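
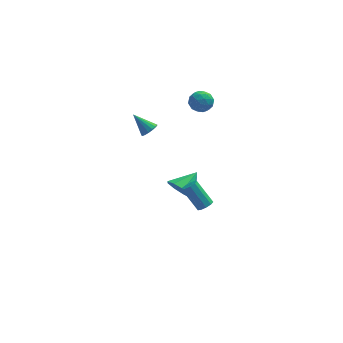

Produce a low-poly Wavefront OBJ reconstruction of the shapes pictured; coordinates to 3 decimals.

v 2.773 1.401 3.466
v 3.421 1.688 3.2
v 3.359 0.372 3.78
v 4.007 0.659 3.514
v 3.692 0.949 4.139
v 3.33 1.586 3.944
v 3.45 0.474 3.036
v 3.088 1.111 2.841
v 3.839 1.115 2.934
v 3.989 1.409 3.616
v 2.791 0.651 3.364
v 2.941 0.945 4.046
v 3.046 1.635 3.305
v 3.734 0.425 3.675
v 3.549 0.596 4.042
v 3.93 0.765 3.886
v 2.993 1.575 3.743
v 3.373 1.743 3.586
v 3.532 1.309 4.138
v 3.407 0.317 3.394
v 3.787 0.485 3.237
v 2.85 1.295 3.094
v 3.231 1.464 2.938
v 3.248 0.751 2.842
v 3.673 1.467 2.993
v 4.017 0.862 3.178
v 3.689 0.754 2.896
v 3.477 1.128 2.782
v 3.761 1.64 3.393
v 4.105 1.035 3.578
v 3.92 1.205 3.945
v 3.707 1.579 3.831
v 4.006 1.303 3.237
v 2.675 1.025 3.402
v 3.019 0.42 3.587
v 3.073 0.481 3.149
v 2.86 0.855 3.035
v 2.763 1.198 3.802
v 3.107 0.593 3.987
v 3.303 0.932 4.198
v 3.091 1.306 4.084
v 2.774 0.757 3.743
v 0.409 -0.808 2.784
v 0.821 -0.469 2.954
v -0.429 -0.252 3.716
v 0.685 -0.323 2.744
v 0.475 -0.306 2.545
v 0.247 -0.424 2.41
v 0.062 -0.644 2.376
v -0.029 -0.909 2.451
v -0.004 -1.146 2.615
v 0.132 -1.293 2.825
v 0.342 -1.31 3.024
v 0.57 -1.192 3.159
v 0.755 -0.971 3.193
v 0.847 -0.707 3.118
v 3.237 -3.183 -1.885
v 3.664 -3.131 -1.63
v 2.849 -2.404 -0.419
v 2.423 -2.457 -0.675
v 3.612 -2.857 -1.829
v 2.798 -2.131 -0.618
v 3.385 -2.737 -2.054
v 2.57 -2.01 -0.844
v 3.089 -2.825 -2.201
v 2.274 -2.098 -0.99
v 2.862 -3.081 -2.199
v 2.047 -2.354 -0.989
v 2.811 -3.385 -2.051
v 1.996 -2.658 -0.841
v 2.959 -3.595 -1.825
v 2.145 -2.868 -0.615
v 3.238 -3.612 -1.628
v 2.423 -2.885 -0.417
v 3.516 -3.429 -1.55
v 2.702 -2.702 -0.34
v 2.273 0.839 -4.158
v 2.897 0.804 -4.938
v 3.267 1.741 -3.402
v 2.469 1.333 -5.005
v 1.949 1.631 -4.676
v 1.58 1.559 -4.104
v 1.536 1.15 -3.557
v 1.836 0.596 -3.292
v 2.341 0.156 -3.431
v 2.813 0.035 -3.91
v 3.033 0.291 -4.506
f 1 38 17
f 38 12 41
f 17 41 6
f 38 41 17
f 1 17 13
f 17 6 18
f 13 18 2
f 17 18 13
f 1 13 22
f 13 2 23
f 22 23 8
f 13 23 22
f 1 22 34
f 22 8 37
f 34 37 11
f 22 37 34
f 1 34 38
f 34 11 42
f 38 42 12
f 34 42 38
f 2 18 29
f 18 6 32
f 29 32 10
f 18 32 29
f 6 41 19
f 41 12 40
f 19 40 5
f 41 40 19
f 12 42 39
f 42 11 35
f 39 35 3
f 42 35 39
f 11 37 36
f 37 8 24
f 36 24 7
f 37 24 36
f 8 23 28
f 23 2 25
f 28 25 9
f 23 25 28
f 4 30 16
f 30 10 31
f 16 31 5
f 30 31 16
f 4 16 14
f 16 5 15
f 14 15 3
f 16 15 14
f 4 14 21
f 14 3 20
f 21 20 7
f 14 20 21
f 4 21 26
f 21 7 27
f 26 27 9
f 21 27 26
f 4 26 30
f 26 9 33
f 30 33 10
f 26 33 30
f 5 31 19
f 31 10 32
f 19 32 6
f 31 32 19
f 3 15 39
f 15 5 40
f 39 40 12
f 15 40 39
f 7 20 36
f 20 3 35
f 36 35 11
f 20 35 36
f 9 27 28
f 27 7 24
f 28 24 8
f 27 24 28
f 10 33 29
f 33 9 25
f 29 25 2
f 33 25 29
f 44 43 46
f 44 46 45
f 46 43 47
f 46 47 45
f 47 43 48
f 47 48 45
f 48 43 49
f 48 49 45
f 49 43 50
f 49 50 45
f 50 43 51
f 50 51 45
f 51 43 52
f 51 52 45
f 52 43 53
f 52 53 45
f 53 43 54
f 53 54 45
f 54 43 55
f 54 55 45
f 55 43 56
f 55 56 45
f 56 43 44
f 56 44 45
f 58 57 61
f 58 61 59
f 59 61 62
f 59 62 60
f 61 57 63
f 61 63 62
f 62 63 64
f 62 64 60
f 63 57 65
f 63 65 64
f 64 65 66
f 64 66 60
f 65 57 67
f 65 67 66
f 66 67 68
f 66 68 60
f 67 57 69
f 67 69 68
f 68 69 70
f 68 70 60
f 69 57 71
f 69 71 70
f 70 71 72
f 70 72 60
f 71 57 73
f 71 73 72
f 72 73 74
f 72 74 60
f 73 57 75
f 73 75 74
f 74 75 76
f 74 76 60
f 75 57 58
f 75 58 76
f 76 58 59
f 76 59 60
f 78 77 80
f 78 80 79
f 80 77 81
f 80 81 79
f 81 77 82
f 81 82 79
f 82 77 83
f 82 83 79
f 83 77 84
f 83 84 79
f 84 77 85
f 84 85 79
f 85 77 86
f 85 86 79
f 86 77 87
f 86 87 79
f 87 77 78
f 87 78 79



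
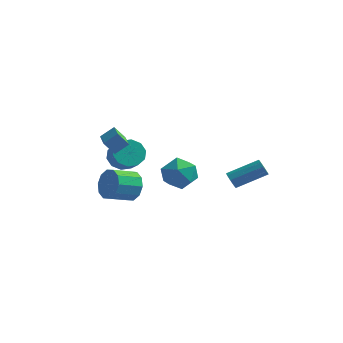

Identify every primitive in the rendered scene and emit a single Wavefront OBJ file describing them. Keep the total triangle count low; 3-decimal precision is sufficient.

v -3.25 0.087 1.514
v -2.612 0.678 1.498
v -1.932 -0.036 2.25
v -2.57 -0.627 2.266
v -2.939 0.798 1.908
v -2.259 0.084 2.66
v -3.385 0.646 2.167
v -2.705 -0.068 2.919
v -3.779 0.281 2.176
v -3.1 -0.433 2.929
v -3.972 -0.159 1.933
v -3.292 -0.873 2.685
v -3.888 -0.504 1.53
v -3.208 -1.218 2.282
v -3.561 -0.624 1.12
v -2.881 -1.338 1.872
v -3.115 -0.472 0.861
v -2.435 -1.186 1.613
v -2.72 -0.107 0.851
v -2.041 -0.821 1.604
v -2.528 0.333 1.095
v -1.848 -0.381 1.847
v 2.274 0.873 0.508
v 2.62 0.591 0.222
v 4.012 1.486 1.026
v 3.666 1.767 1.312
v 2.544 0.861 0.052
v 3.937 1.756 0.857
v 2.366 1.135 0.057
v 3.758 2.03 0.861
v 2.152 1.309 0.234
v 3.544 2.204 1.038
v 1.984 1.317 0.515
v 3.377 2.211 1.319
v 1.928 1.154 0.794
v 3.32 2.049 1.598
v 2.003 0.884 0.963
v 3.396 1.779 1.768
v 2.182 0.61 0.959
v 3.574 1.505 1.763
v 2.396 0.436 0.782
v 3.788 1.331 1.586
v 2.563 0.429 0.501
v 3.956 1.323 1.305
v -0.576 -0.433 1.757
v 0.4 -0.039 1.895
v 0.1 -1.941 1.285
v 1.076 -1.547 1.423
v 0.449 -1.717 2.262
v 0.031 -0.785 2.555
v 0.469 -1.195 0.625
v 0.051 -0.263 0.918
v 1.046 -0.51 1.196
v 1.034 -0.832 2.207
v -0.534 -1.148 0.973
v -0.546 -1.47 1.984
v -2.683 -0.117 -0.436
v -2.124 -0.173 0.331
v -2.959 -1.219 0.862
v -3.517 -1.163 0.096
v -2.546 0.22 0.442
v -3.381 -0.826 0.973
v -3.02 0.484 0.218
v -3.855 -0.562 0.749
v -3.365 0.519 -0.256
v -4.2 -0.527 0.275
v -3.45 0.311 -0.798
v -4.284 -0.736 -0.267
v -3.241 -0.061 -1.202
v -4.076 -1.107 -0.671
v -2.819 -0.454 -1.313
v -3.654 -1.5 -0.782
v -2.345 -0.718 -1.089
v -3.18 -1.764 -0.558
v -2 -0.753 -0.615
v -2.835 -1.799 -0.084
v -1.916 -0.544 -0.073
v -2.75 -1.591 0.458
v -2.827 -3.164 4.17
v -2.28 -2.684 4.7
v -3.793 -1.427 3.593
v -3.246 -0.947 4.123
v -2.274 -3.073 3.517
v -1.727 -2.593 4.047
v -3.24 -1.336 2.94
v -2.693 -0.856 3.47
f 2 1 5
f 2 5 3
f 3 5 6
f 3 6 4
f 5 1 7
f 5 7 6
f 6 7 8
f 6 8 4
f 7 1 9
f 7 9 8
f 8 9 10
f 8 10 4
f 9 1 11
f 9 11 10
f 10 11 12
f 10 12 4
f 11 1 13
f 11 13 12
f 12 13 14
f 12 14 4
f 13 1 15
f 13 15 14
f 14 15 16
f 14 16 4
f 15 1 17
f 15 17 16
f 16 17 18
f 16 18 4
f 17 1 19
f 17 19 18
f 18 19 20
f 18 20 4
f 19 1 21
f 19 21 20
f 20 21 22
f 20 22 4
f 21 1 2
f 21 2 22
f 22 2 3
f 22 3 4
f 24 23 27
f 24 27 25
f 25 27 28
f 25 28 26
f 27 23 29
f 27 29 28
f 28 29 30
f 28 30 26
f 29 23 31
f 29 31 30
f 30 31 32
f 30 32 26
f 31 23 33
f 31 33 32
f 32 33 34
f 32 34 26
f 33 23 35
f 33 35 34
f 34 35 36
f 34 36 26
f 35 23 37
f 35 37 36
f 36 37 38
f 36 38 26
f 37 23 39
f 37 39 38
f 38 39 40
f 38 40 26
f 39 23 41
f 39 41 40
f 40 41 42
f 40 42 26
f 41 23 43
f 41 43 42
f 42 43 44
f 42 44 26
f 43 23 24
f 43 24 44
f 44 24 25
f 44 25 26
f 45 56 50
f 45 50 46
f 45 46 52
f 45 52 55
f 45 55 56
f 46 50 54
f 50 56 49
f 56 55 47
f 55 52 51
f 52 46 53
f 48 54 49
f 48 49 47
f 48 47 51
f 48 51 53
f 48 53 54
f 49 54 50
f 47 49 56
f 51 47 55
f 53 51 52
f 54 53 46
f 58 57 61
f 58 61 59
f 59 61 62
f 59 62 60
f 61 57 63
f 61 63 62
f 62 63 64
f 62 64 60
f 63 57 65
f 63 65 64
f 64 65 66
f 64 66 60
f 65 57 67
f 65 67 66
f 66 67 68
f 66 68 60
f 67 57 69
f 67 69 68
f 68 69 70
f 68 70 60
f 69 57 71
f 69 71 70
f 70 71 72
f 70 72 60
f 71 57 73
f 71 73 72
f 72 73 74
f 72 74 60
f 73 57 75
f 73 75 74
f 74 75 76
f 74 76 60
f 75 57 77
f 75 77 76
f 76 77 78
f 76 78 60
f 77 57 58
f 77 58 78
f 78 58 59
f 78 59 60
f 80 82 79
f 83 80 79
f 79 82 81
f 81 83 79
f 80 86 82
f 84 80 83
f 84 86 80
f 82 86 81
f 85 83 81
f 81 86 85
f 85 84 83
f 86 84 85



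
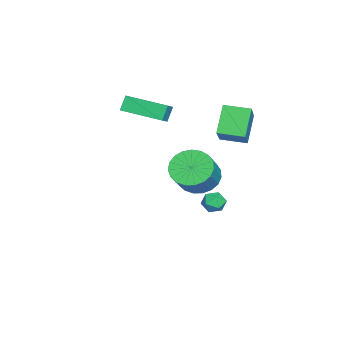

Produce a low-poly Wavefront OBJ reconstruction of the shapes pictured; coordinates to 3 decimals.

v 1.637 0.594 0.78
v 2.325 0.924 0.133
v 3.411 0.815 1.234
v 2.723 0.486 1.88
v 2.189 1.279 0.303
v 3.275 1.17 1.403
v 1.957 1.515 0.555
v 3.043 1.406 1.655
v 1.67 1.592 0.846
v 2.756 1.483 1.946
v 1.377 1.496 1.125
v 2.464 1.387 2.226
v 1.129 1.245 1.345
v 2.216 1.136 2.445
v 0.969 0.881 1.467
v 2.056 0.772 2.567
v 0.925 0.468 1.47
v 2.011 0.359 2.571
v 1.003 0.076 1.354
v 2.089 -0.033 2.454
v 1.191 -0.226 1.139
v 2.277 -0.335 2.239
v 1.456 -0.386 0.861
v 2.543 -0.495 1.961
v 1.753 -0.376 0.57
v 2.839 -0.485 1.67
v 2.029 -0.199 0.314
v 3.115 -0.308 1.415
v 2.237 0.115 0.14
v 3.324 0.007 1.24
v 2.342 0.513 0.076
v 3.428 0.404 1.176
v -2.577 0.763 -3.197
v -2.107 1.094 -2.913
v -1.993 -0.094 -3.167
v -1.523 0.237 -2.883
v -2.067 0.116 -2.566
v -2.429 0.646 -2.584
v -1.671 0.354 -3.496
v -2.033 0.884 -3.514
v -1.547 0.841 -3.097
v -1.792 0.694 -2.522
v -2.308 0.306 -3.558
v -2.553 0.159 -2.983
v -1.707 0.81 1.301
v -2.693 0.888 2.559
v -1.762 2.073 1.18
v -2.748 2.151 2.438
v -0.032 1.009 2.602
v -1.018 1.087 3.86
v -0.087 2.272 2.481
v -1.073 2.35 3.739
v -3.786 -3.781 2.45
v -3.032 -3.843 2.9
v -3.462 -1.733 2.188
v -2.708 -1.795 2.638
v -3.352 -3.945 1.702
v -2.598 -4.007 2.152
v -3.028 -1.897 1.44
v -2.274 -1.959 1.89
f 2 1 5
f 2 5 3
f 3 5 6
f 3 6 4
f 5 1 7
f 5 7 6
f 6 7 8
f 6 8 4
f 7 1 9
f 7 9 8
f 8 9 10
f 8 10 4
f 9 1 11
f 9 11 10
f 10 11 12
f 10 12 4
f 11 1 13
f 11 13 12
f 12 13 14
f 12 14 4
f 13 1 15
f 13 15 14
f 14 15 16
f 14 16 4
f 15 1 17
f 15 17 16
f 16 17 18
f 16 18 4
f 17 1 19
f 17 19 18
f 18 19 20
f 18 20 4
f 19 1 21
f 19 21 20
f 20 21 22
f 20 22 4
f 21 1 23
f 21 23 22
f 22 23 24
f 22 24 4
f 23 1 25
f 23 25 24
f 24 25 26
f 24 26 4
f 25 1 27
f 25 27 26
f 26 27 28
f 26 28 4
f 27 1 29
f 27 29 28
f 28 29 30
f 28 30 4
f 29 1 31
f 29 31 30
f 30 31 32
f 30 32 4
f 31 1 2
f 31 2 32
f 32 2 3
f 32 3 4
f 33 44 38
f 33 38 34
f 33 34 40
f 33 40 43
f 33 43 44
f 34 38 42
f 38 44 37
f 44 43 35
f 43 40 39
f 40 34 41
f 36 42 37
f 36 37 35
f 36 35 39
f 36 39 41
f 36 41 42
f 37 42 38
f 35 37 44
f 39 35 43
f 41 39 40
f 42 41 34
f 46 48 45
f 49 46 45
f 45 48 47
f 47 49 45
f 46 52 48
f 50 46 49
f 50 52 46
f 48 52 47
f 51 49 47
f 47 52 51
f 51 50 49
f 52 50 51
f 54 56 53
f 57 54 53
f 53 56 55
f 55 57 53
f 54 60 56
f 58 54 57
f 58 60 54
f 56 60 55
f 59 57 55
f 55 60 59
f 59 58 57
f 60 58 59



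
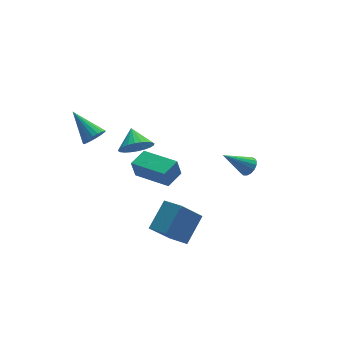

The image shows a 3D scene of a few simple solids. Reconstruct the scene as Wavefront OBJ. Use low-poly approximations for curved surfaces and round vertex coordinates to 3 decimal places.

v -3.537 1.333 2.477
v -2.835 1.477 2.697
v -4.223 2.927 3.623
v -2.865 1.662 2.421
v -3.029 1.782 2.156
v -3.294 1.813 1.955
v -3.606 1.749 1.857
v -3.905 1.603 1.881
v -4.131 1.403 2.024
v -4.239 1.189 2.256
v -4.209 1.004 2.532
v -4.045 0.884 2.797
v -3.78 0.853 2.999
v -3.468 0.917 3.097
v -3.169 1.063 3.072
v -2.943 1.263 2.929
v -1.825 -0.589 2.657
v -1.211 -0.207 1.967
v -1.715 0.509 3.363
v -1.558 -0.087 1.835
v -1.945 -0.044 1.828
v -2.315 -0.084 1.947
v -2.609 -0.201 2.174
v -2.785 -0.377 2.475
v -2.814 -0.585 2.804
v -2.692 -0.794 3.11
v -2.439 -0.972 3.348
v -2.092 -1.091 3.48
v -1.704 -1.134 3.487
v -1.335 -1.094 3.368
v -1.04 -0.977 3.14
v -0.865 -0.802 2.839
v -0.835 -0.593 2.511
v -0.957 -0.384 2.204
v -1.725 -4.808 -1.193
v -0.485 -3.859 -0.041
v -2.259 -3.623 -1.594
v -1.019 -2.674 -0.442
v -0.501 -4.726 -2.578
v 0.739 -3.777 -1.426
v -1.035 -3.541 -2.979
v 0.205 -2.592 -1.827
v -2.762 -3.043 2.636
v -2.994 -3.04 3.701
v -1.805 -2.403 2.843
v -2.036 -2.401 3.908
v -1.604 -4.859 2.892
v -1.835 -4.857 3.957
v -0.646 -4.22 3.099
v -0.878 -4.217 4.164
v 4.434 -1.343 -0.377
v 4.717 -1.778 0.015
v 2.986 -1.137 0.897
v 4.837 -1.506 0.107
v 4.864 -1.196 0.088
v 4.793 -0.921 -0.037
v 4.64 -0.742 -0.241
v 4.439 -0.7 -0.475
v 4.238 -0.806 -0.687
v 4.081 -1.035 -0.828
v 4.006 -1.335 -0.866
v 4.028 -1.636 -0.791
v 4.144 -1.87 -0.622
v 4.326 -1.984 -0.397
v 4.533 -1.95 -0.167
f 2 1 4
f 2 4 3
f 4 1 5
f 4 5 3
f 5 1 6
f 5 6 3
f 6 1 7
f 6 7 3
f 7 1 8
f 7 8 3
f 8 1 9
f 8 9 3
f 9 1 10
f 9 10 3
f 10 1 11
f 10 11 3
f 11 1 12
f 11 12 3
f 12 1 13
f 12 13 3
f 13 1 14
f 13 14 3
f 14 1 15
f 14 15 3
f 15 1 16
f 15 16 3
f 16 1 2
f 16 2 3
f 18 17 20
f 18 20 19
f 20 17 21
f 20 21 19
f 21 17 22
f 21 22 19
f 22 17 23
f 22 23 19
f 23 17 24
f 23 24 19
f 24 17 25
f 24 25 19
f 25 17 26
f 25 26 19
f 26 17 27
f 26 27 19
f 27 17 28
f 27 28 19
f 28 17 29
f 28 29 19
f 29 17 30
f 29 30 19
f 30 17 31
f 30 31 19
f 31 17 32
f 31 32 19
f 32 17 33
f 32 33 19
f 33 17 34
f 33 34 19
f 34 17 18
f 34 18 19
f 36 38 35
f 39 36 35
f 35 38 37
f 37 39 35
f 36 42 38
f 40 36 39
f 40 42 36
f 38 42 37
f 41 39 37
f 37 42 41
f 41 40 39
f 42 40 41
f 44 46 43
f 47 44 43
f 43 46 45
f 45 47 43
f 44 50 46
f 48 44 47
f 48 50 44
f 46 50 45
f 49 47 45
f 45 50 49
f 49 48 47
f 50 48 49
f 52 51 54
f 52 54 53
f 54 51 55
f 54 55 53
f 55 51 56
f 55 56 53
f 56 51 57
f 56 57 53
f 57 51 58
f 57 58 53
f 58 51 59
f 58 59 53
f 59 51 60
f 59 60 53
f 60 51 61
f 60 61 53
f 61 51 62
f 61 62 53
f 62 51 63
f 62 63 53
f 63 51 64
f 63 64 53
f 64 51 65
f 64 65 53
f 65 51 52
f 65 52 53



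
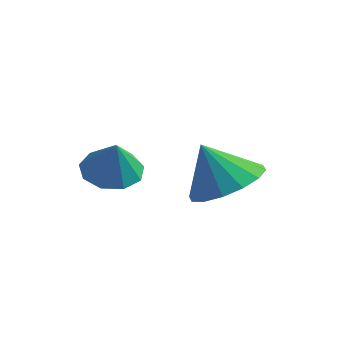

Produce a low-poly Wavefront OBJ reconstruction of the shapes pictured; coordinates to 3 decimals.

v 0.478 -0.861 -3.33
v 1.278 -0.972 -2.889
v -0.118 -0.959 -2.27
v 1.202 -0.502 -2.889
v 0.931 -0.128 -3.006
v 0.539 0.05 -3.211
v 0.131 -0.017 -3.447
v -0.184 -0.309 -3.651
v -0.322 -0.749 -3.77
v -0.245 -1.219 -3.771
v 0.026 -1.593 -3.653
v 0.417 -1.771 -3.449
v 0.826 -1.704 -3.213
v 1.141 -1.412 -3.008
v -1.62 -2.106 -2.884
v -0.949 -2.032 -3.067
v -1.34 -2.354 -1.956
v -1.12 -1.616 -2.904
v -1.526 -1.429 -2.731
v -1.976 -1.559 -2.63
v -2.259 -1.944 -2.647
v -2.243 -2.405 -2.775
v -1.936 -2.726 -2.954
v -1.481 -2.757 -3.1
v -1.091 -2.483 -3.144
f 2 1 4
f 2 4 3
f 4 1 5
f 4 5 3
f 5 1 6
f 5 6 3
f 6 1 7
f 6 7 3
f 7 1 8
f 7 8 3
f 8 1 9
f 8 9 3
f 9 1 10
f 9 10 3
f 10 1 11
f 10 11 3
f 11 1 12
f 11 12 3
f 12 1 13
f 12 13 3
f 13 1 14
f 13 14 3
f 14 1 2
f 14 2 3
f 16 15 18
f 16 18 17
f 18 15 19
f 18 19 17
f 19 15 20
f 19 20 17
f 20 15 21
f 20 21 17
f 21 15 22
f 21 22 17
f 22 15 23
f 22 23 17
f 23 15 24
f 23 24 17
f 24 15 25
f 24 25 17
f 25 15 16
f 25 16 17



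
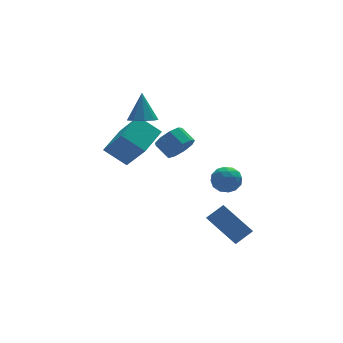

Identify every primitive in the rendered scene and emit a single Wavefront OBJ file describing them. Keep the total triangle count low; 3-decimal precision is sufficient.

v -0.86 2.226 1.281
v -1.868 3.038 2.238
v -1.41 3.489 -0.37
v -2.418 4.301 0.587
v 0.598 3.479 1.753
v -0.41 4.291 2.71
v 0.048 4.742 0.102
v -0.96 5.554 1.059
v 1.042 1.913 1.184
v 1.485 2.483 0.614
v 1.122 3.337 1.186
v 0.678 2.767 1.756
v 0.902 2.377 0.402
v 0.539 3.231 0.974
v 0.384 2.054 0.556
v 0.021 2.908 1.128
v 0.174 1.665 1.004
v -0.189 2.519 1.575
v 0.37 1.392 1.536
v 0.007 2.246 2.108
v 0.88 1.363 1.903
v 0.517 2.217 2.475
v 1.466 1.591 1.934
v 1.102 2.445 2.506
v 1.853 1.97 1.614
v 1.49 2.824 2.186
v 1.86 2.323 1.093
v 1.497 3.176 1.665
v -0.609 3.217 3.075
v -0.174 3.845 2.725
v -0.331 3.923 4.685
v -0.73 3.986 2.759
v -1.229 3.767 2.941
v -1.438 3.291 3.185
v -1.259 2.78 3.378
v -0.776 2.474 3.43
v -0.214 2.515 3.315
v 0.163 2.885 3.088
v 0.179 3.41 2.855
v 1.381 -0.728 -2.724
v 0.985 -1.5 -2.081
v 2.37 -0.672 -2.046
v 1.974 -1.444 -1.404
v 2.326 -2.256 -3.976
v 1.93 -3.028 -3.334
v 3.315 -2.2 -3.299
v 2.919 -2.972 -2.656
v 1.036 -2.191 1.613
v 1.373 -1.644 1.038
v 2.007 -3.136 1.282
v 2.344 -2.589 0.707
v 2.41 -2.423 1.55
v 1.81 -1.839 1.755
v 1.57 -2.941 0.565
v 0.97 -2.357 0.77
v 1.703 -2.107 0.39
v 2.222 -1.787 0.999
v 1.158 -2.993 1.321
v 1.677 -2.673 1.93
v 1.119 -1.834 1.355
v 2.261 -2.946 0.965
v 2.3 -2.848 1.461
v 2.498 -2.527 1.123
v 1.376 -1.949 1.776
v 1.574 -1.627 1.438
v 2.184 -2.085 1.739
v 1.806 -3.153 0.882
v 2.004 -2.831 0.544
v 0.882 -2.253 1.197
v 1.08 -1.932 0.859
v 1.196 -2.695 0.581
v 1.511 -1.785 0.636
v 2.082 -2.341 0.441
v 1.627 -2.548 0.358
v 1.274 -2.205 0.478
v 1.816 -1.597 0.994
v 2.387 -2.153 0.799
v 2.426 -2.055 1.295
v 2.074 -1.712 1.415
v 2.01 -1.87 0.613
v 0.993 -2.627 1.521
v 1.564 -3.183 1.326
v 1.306 -3.068 0.905
v 0.954 -2.725 1.025
v 1.298 -2.439 1.879
v 1.869 -2.995 1.684
v 2.106 -2.575 1.842
v 1.753 -2.232 1.962
v 1.37 -2.91 1.707
f 2 4 1
f 5 2 1
f 1 4 3
f 3 5 1
f 2 8 4
f 6 2 5
f 6 8 2
f 4 8 3
f 7 5 3
f 3 8 7
f 7 6 5
f 8 6 7
f 10 9 13
f 10 13 11
f 11 13 14
f 11 14 12
f 13 9 15
f 13 15 14
f 14 15 16
f 14 16 12
f 15 9 17
f 15 17 16
f 16 17 18
f 16 18 12
f 17 9 19
f 17 19 18
f 18 19 20
f 18 20 12
f 19 9 21
f 19 21 20
f 20 21 22
f 20 22 12
f 21 9 23
f 21 23 22
f 22 23 24
f 22 24 12
f 23 9 25
f 23 25 24
f 24 25 26
f 24 26 12
f 25 9 27
f 25 27 26
f 26 27 28
f 26 28 12
f 27 9 10
f 27 10 28
f 28 10 11
f 28 11 12
f 30 29 32
f 30 32 31
f 32 29 33
f 32 33 31
f 33 29 34
f 33 34 31
f 34 29 35
f 34 35 31
f 35 29 36
f 35 36 31
f 36 29 37
f 36 37 31
f 37 29 38
f 37 38 31
f 38 29 39
f 38 39 31
f 39 29 30
f 39 30 31
f 41 43 40
f 44 41 40
f 40 43 42
f 42 44 40
f 41 47 43
f 45 41 44
f 45 47 41
f 43 47 42
f 46 44 42
f 42 47 46
f 46 45 44
f 47 45 46
f 48 85 64
f 85 59 88
f 64 88 53
f 85 88 64
f 48 64 60
f 64 53 65
f 60 65 49
f 64 65 60
f 48 60 69
f 60 49 70
f 69 70 55
f 60 70 69
f 48 69 81
f 69 55 84
f 81 84 58
f 69 84 81
f 48 81 85
f 81 58 89
f 85 89 59
f 81 89 85
f 49 65 76
f 65 53 79
f 76 79 57
f 65 79 76
f 53 88 66
f 88 59 87
f 66 87 52
f 88 87 66
f 59 89 86
f 89 58 82
f 86 82 50
f 89 82 86
f 58 84 83
f 84 55 71
f 83 71 54
f 84 71 83
f 55 70 75
f 70 49 72
f 75 72 56
f 70 72 75
f 51 77 63
f 77 57 78
f 63 78 52
f 77 78 63
f 51 63 61
f 63 52 62
f 61 62 50
f 63 62 61
f 51 61 68
f 61 50 67
f 68 67 54
f 61 67 68
f 51 68 73
f 68 54 74
f 73 74 56
f 68 74 73
f 51 73 77
f 73 56 80
f 77 80 57
f 73 80 77
f 52 78 66
f 78 57 79
f 66 79 53
f 78 79 66
f 50 62 86
f 62 52 87
f 86 87 59
f 62 87 86
f 54 67 83
f 67 50 82
f 83 82 58
f 67 82 83
f 56 74 75
f 74 54 71
f 75 71 55
f 74 71 75
f 57 80 76
f 80 56 72
f 76 72 49
f 80 72 76



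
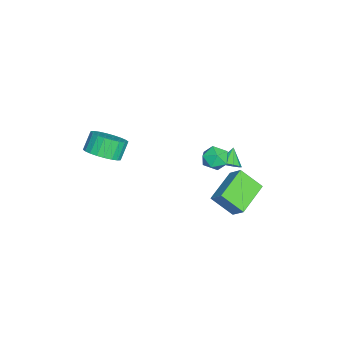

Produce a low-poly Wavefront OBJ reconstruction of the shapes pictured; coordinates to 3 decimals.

v 2.306 2.185 2.231
v 2.929 1.784 2.385
v 2.091 1.476 1.255
v 2.714 1.075 1.409
v 2.113 1.031 1.867
v 2.246 1.469 2.47
v 2.774 1.791 1.17
v 2.907 2.229 1.773
v 3.219 1.54 1.729
v 2.81 1.071 2.16
v 2.21 2.189 1.48
v 1.801 1.72 1.911
v 2.94 -3.73 1.743
v 3.42 -2.901 1.816
v 2.84 -2.642 2.69
v 2.36 -3.47 2.617
v 3.134 -2.801 1.596
v 2.553 -2.542 2.47
v 2.818 -2.842 1.399
v 2.238 -2.583 2.272
v 2.521 -3.018 1.254
v 1.941 -2.759 2.127
v 2.288 -3.303 1.183
v 1.708 -3.043 2.057
v 2.154 -3.652 1.198
v 1.574 -3.393 2.071
v 2.14 -4.013 1.296
v 1.559 -3.754 2.169
v 2.247 -4.331 1.462
v 1.667 -4.072 2.335
v 2.46 -4.558 1.67
v 1.88 -4.299 2.544
v 2.747 -4.658 1.89
v 2.166 -4.399 2.764
v 3.062 -4.617 2.088
v 2.482 -4.358 2.961
v 3.359 -4.441 2.233
v 2.779 -4.182 3.106
v 3.592 -4.157 2.303
v 3.012 -3.897 3.177
v 3.726 -3.807 2.289
v 3.146 -3.548 3.162
v 3.741 -3.446 2.191
v 3.16 -3.187 3.064
v 3.633 -3.128 2.025
v 3.053 -2.869 2.898
v -2.153 1.733 -2.652
v -1.719 1.614 -2.182
v -2.927 1.847 -1.908
v -1.725 2.01 -2.249
v -1.894 2.3 -2.469
v -2.161 2.374 -2.76
v -2.426 2.202 -3.009
v -2.586 1.851 -3.122
v -2.58 1.455 -3.055
v -2.411 1.165 -2.834
v -2.144 1.092 -2.544
v -1.879 1.263 -2.294
v -2.314 1.766 -3.435
v -1.826 2.359 -2.705
v -2.179 2.919 -4.462
v -1.691 3.512 -3.732
v -0.529 1.028 -4.028
v -0.041 1.621 -3.298
v -0.394 2.181 -5.055
v 0.094 2.774 -4.325
f 1 12 6
f 1 6 2
f 1 2 8
f 1 8 11
f 1 11 12
f 2 6 10
f 6 12 5
f 12 11 3
f 11 8 7
f 8 2 9
f 4 10 5
f 4 5 3
f 4 3 7
f 4 7 9
f 4 9 10
f 5 10 6
f 3 5 12
f 7 3 11
f 9 7 8
f 10 9 2
f 14 13 17
f 14 17 15
f 15 17 18
f 15 18 16
f 17 13 19
f 17 19 18
f 18 19 20
f 18 20 16
f 19 13 21
f 19 21 20
f 20 21 22
f 20 22 16
f 21 13 23
f 21 23 22
f 22 23 24
f 22 24 16
f 23 13 25
f 23 25 24
f 24 25 26
f 24 26 16
f 25 13 27
f 25 27 26
f 26 27 28
f 26 28 16
f 27 13 29
f 27 29 28
f 28 29 30
f 28 30 16
f 29 13 31
f 29 31 30
f 30 31 32
f 30 32 16
f 31 13 33
f 31 33 32
f 32 33 34
f 32 34 16
f 33 13 35
f 33 35 34
f 34 35 36
f 34 36 16
f 35 13 37
f 35 37 36
f 36 37 38
f 36 38 16
f 37 13 39
f 37 39 38
f 38 39 40
f 38 40 16
f 39 13 41
f 39 41 40
f 40 41 42
f 40 42 16
f 41 13 43
f 41 43 42
f 42 43 44
f 42 44 16
f 43 13 45
f 43 45 44
f 44 45 46
f 44 46 16
f 45 13 14
f 45 14 46
f 46 14 15
f 46 15 16
f 48 47 50
f 48 50 49
f 50 47 51
f 50 51 49
f 51 47 52
f 51 52 49
f 52 47 53
f 52 53 49
f 53 47 54
f 53 54 49
f 54 47 55
f 54 55 49
f 55 47 56
f 55 56 49
f 56 47 57
f 56 57 49
f 57 47 58
f 57 58 49
f 58 47 48
f 58 48 49
f 60 62 59
f 63 60 59
f 59 62 61
f 61 63 59
f 60 66 62
f 64 60 63
f 64 66 60
f 62 66 61
f 65 63 61
f 61 66 65
f 65 64 63
f 66 64 65



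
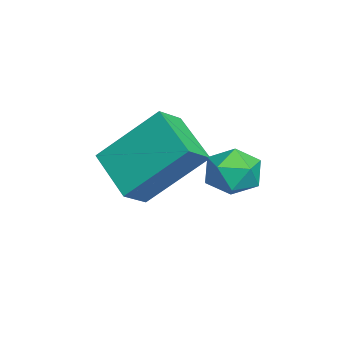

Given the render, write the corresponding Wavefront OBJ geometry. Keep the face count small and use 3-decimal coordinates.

v -3.428 1.901 2.323
v -4.6 1.197 3.01
v -3.459 3.345 3.749
v -4.631 2.642 4.436
v -2.869 1.438 2.804
v -4.041 0.735 3.491
v -2.9 2.883 4.23
v -4.072 2.179 4.917
v -2.903 3.868 4.189
v -2.481 4.446 4.19
v -2.059 3.254 3.69
v -1.637 3.832 3.691
v -1.808 3.512 4.308
v -2.33 3.892 4.616
v -2.21 3.808 3.264
v -2.732 4.188 3.572
v -2.054 4.409 3.619
v -1.805 4.226 4.264
v -2.735 3.474 3.616
v -2.486 3.291 4.261
f 2 4 1
f 5 2 1
f 1 4 3
f 3 5 1
f 2 8 4
f 6 2 5
f 6 8 2
f 4 8 3
f 7 5 3
f 3 8 7
f 7 6 5
f 8 6 7
f 9 20 14
f 9 14 10
f 9 10 16
f 9 16 19
f 9 19 20
f 10 14 18
f 14 20 13
f 20 19 11
f 19 16 15
f 16 10 17
f 12 18 13
f 12 13 11
f 12 11 15
f 12 15 17
f 12 17 18
f 13 18 14
f 11 13 20
f 15 11 19
f 17 15 16
f 18 17 10



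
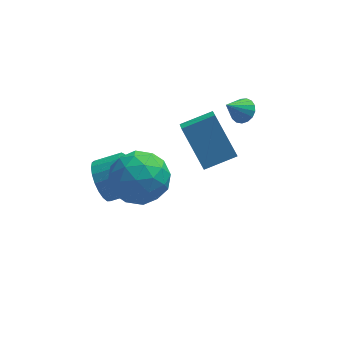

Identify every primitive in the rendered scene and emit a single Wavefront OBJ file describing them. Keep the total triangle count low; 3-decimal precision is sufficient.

v 1.048 -0.804 -1.566
v 1.015 -1.77 -0.839
v 0.293 0.385 -0.022
v 0.26 -0.582 0.706
v 2.4 -0.518 -1.126
v 2.367 -1.485 -0.398
v 1.645 0.67 0.419
v 1.612 -0.296 1.146
v -1.636 -2.651 1.525
v -0.716 -3.446 1.821
v -2.644 -4.154 0.619
v -1.724 -4.949 0.915
v -2.458 -4.478 1.813
v -1.835 -3.549 2.373
v -1.525 -4.051 0.067
v -0.902 -3.122 0.627
v -0.648 -4.311 0.92
v -1.224 -4.575 1.999
v -2.136 -3.025 0.441
v -2.712 -3.289 1.52
v -1.087 -2.916 1.753
v -2.273 -4.684 0.687
v -2.704 -4.407 1.215
v -2.163 -4.874 1.389
v -1.745 -2.977 2.077
v -1.204 -3.444 2.251
v -2.228 -4.051 2.246
v -2.156 -4.156 0.189
v -1.615 -4.623 0.363
v -1.197 -2.726 1.051
v -0.656 -3.193 1.225
v -1.132 -3.549 0.194
v -0.507 -3.892 1.397
v -1.099 -4.776 0.864
v -0.983 -4.248 0.366
v -0.616 -3.702 0.695
v -0.845 -4.048 2.031
v -1.438 -4.931 1.499
v -1.869 -4.655 2.026
v -1.503 -4.108 2.356
v -0.805 -4.556 1.502
v -1.922 -2.669 0.941
v -2.515 -3.552 0.409
v -1.857 -3.492 0.084
v -1.491 -2.945 0.414
v -2.261 -2.824 1.576
v -2.853 -3.708 1.043
v -2.744 -3.898 1.745
v -2.377 -3.352 2.074
v -2.555 -3.044 0.938
v -2.969 -1.242 -1.749
v -2.616 -0.735 -2.509
v -1.537 -0.771 -2.031
v -1.891 -1.278 -1.271
v -2.72 -0.438 -2.251
v -1.642 -0.474 -1.773
v -2.868 -0.28 -1.905
v -1.79 -0.316 -1.427
v -3.033 -0.288 -1.533
v -1.955 -0.324 -1.055
v -3.188 -0.462 -1.198
v -2.109 -0.497 -0.72
v -3.304 -0.77 -0.958
v -2.226 -0.806 -0.48
v -3.363 -1.16 -0.855
v -2.284 -1.196 -0.377
v -3.353 -1.564 -0.907
v -2.275 -1.6 -0.429
v -3.277 -1.913 -1.104
v -2.199 -1.948 -0.626
v -3.148 -2.145 -1.413
v -2.07 -2.181 -0.935
v -2.988 -2.222 -1.779
v -1.91 -2.257 -1.302
v -2.825 -2.129 -2.141
v -1.746 -2.164 -1.663
v -2.686 -1.882 -2.435
v -1.608 -1.918 -1.957
v -2.597 -1.526 -2.61
v -1.519 -1.561 -2.132
v -2.572 -1.12 -2.636
v -1.494 -1.155 -2.159
v 2.671 -0.537 1.587
v 3.125 -0.597 1.959
v 1.949 -0.883 2.413
v 3.041 -0.331 1.997
v 2.873 -0.111 1.942
v 2.658 0.011 1.806
v 2.446 0.008 1.619
v 2.285 -0.12 1.425
v 2.213 -0.344 1.268
v 2.246 -0.611 1.185
v 2.376 -0.862 1.193
v 2.574 -1.038 1.292
v 2.793 -1.099 1.458
v 2.985 -1.031 1.654
v 3.105 -0.85 1.835
f 2 4 1
f 5 2 1
f 1 4 3
f 3 5 1
f 2 8 4
f 6 2 5
f 6 8 2
f 4 8 3
f 7 5 3
f 3 8 7
f 7 6 5
f 8 6 7
f 9 46 25
f 46 20 49
f 25 49 14
f 46 49 25
f 9 25 21
f 25 14 26
f 21 26 10
f 25 26 21
f 9 21 30
f 21 10 31
f 30 31 16
f 21 31 30
f 9 30 42
f 30 16 45
f 42 45 19
f 30 45 42
f 9 42 46
f 42 19 50
f 46 50 20
f 42 50 46
f 10 26 37
f 26 14 40
f 37 40 18
f 26 40 37
f 14 49 27
f 49 20 48
f 27 48 13
f 49 48 27
f 20 50 47
f 50 19 43
f 47 43 11
f 50 43 47
f 19 45 44
f 45 16 32
f 44 32 15
f 45 32 44
f 16 31 36
f 31 10 33
f 36 33 17
f 31 33 36
f 12 38 24
f 38 18 39
f 24 39 13
f 38 39 24
f 12 24 22
f 24 13 23
f 22 23 11
f 24 23 22
f 12 22 29
f 22 11 28
f 29 28 15
f 22 28 29
f 12 29 34
f 29 15 35
f 34 35 17
f 29 35 34
f 12 34 38
f 34 17 41
f 38 41 18
f 34 41 38
f 13 39 27
f 39 18 40
f 27 40 14
f 39 40 27
f 11 23 47
f 23 13 48
f 47 48 20
f 23 48 47
f 15 28 44
f 28 11 43
f 44 43 19
f 28 43 44
f 17 35 36
f 35 15 32
f 36 32 16
f 35 32 36
f 18 41 37
f 41 17 33
f 37 33 10
f 41 33 37
f 52 51 55
f 52 55 53
f 53 55 56
f 53 56 54
f 55 51 57
f 55 57 56
f 56 57 58
f 56 58 54
f 57 51 59
f 57 59 58
f 58 59 60
f 58 60 54
f 59 51 61
f 59 61 60
f 60 61 62
f 60 62 54
f 61 51 63
f 61 63 62
f 62 63 64
f 62 64 54
f 63 51 65
f 63 65 64
f 64 65 66
f 64 66 54
f 65 51 67
f 65 67 66
f 66 67 68
f 66 68 54
f 67 51 69
f 67 69 68
f 68 69 70
f 68 70 54
f 69 51 71
f 69 71 70
f 70 71 72
f 70 72 54
f 71 51 73
f 71 73 72
f 72 73 74
f 72 74 54
f 73 51 75
f 73 75 74
f 74 75 76
f 74 76 54
f 75 51 77
f 75 77 76
f 76 77 78
f 76 78 54
f 77 51 79
f 77 79 78
f 78 79 80
f 78 80 54
f 79 51 81
f 79 81 80
f 80 81 82
f 80 82 54
f 81 51 52
f 81 52 82
f 82 52 53
f 82 53 54
f 84 83 86
f 84 86 85
f 86 83 87
f 86 87 85
f 87 83 88
f 87 88 85
f 88 83 89
f 88 89 85
f 89 83 90
f 89 90 85
f 90 83 91
f 90 91 85
f 91 83 92
f 91 92 85
f 92 83 93
f 92 93 85
f 93 83 94
f 93 94 85
f 94 83 95
f 94 95 85
f 95 83 96
f 95 96 85
f 96 83 97
f 96 97 85
f 97 83 84
f 97 84 85



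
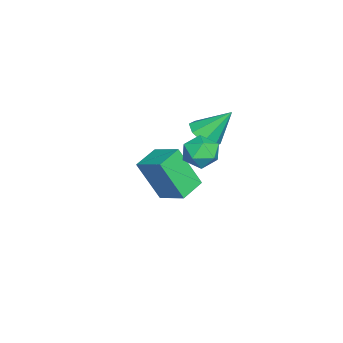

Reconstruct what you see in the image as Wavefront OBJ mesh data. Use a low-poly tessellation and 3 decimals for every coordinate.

v -1.612 0.317 -5.08
v -1.666 -0.601 -3.36
v -2.644 0.797 -4.856
v -2.698 -0.121 -3.137
v -1.002 1.361 -4.503
v -1.056 0.443 -2.784
v -2.034 1.841 -4.28
v -2.088 0.923 -2.56
v 1.355 2.746 0.232
v 1.795 3.173 0.676
v 2.305 2.007 0.004
v 2.745 2.434 0.448
v 2.191 2.017 0.752
v 1.604 2.473 0.893
v 2.496 2.707 -0.213
v 1.909 3.163 -0.072
v 2.5 3.149 0.401
v 2.311 2.723 0.998
v 1.789 2.457 -0.318
v 1.6 2.031 0.279
v -1.615 2.015 -1.227
v -0.861 2.091 -1.168
v -1.805 2.985 -0.033
v -1.097 2.484 -1.526
v -1.637 2.603 -1.708
v -2.164 2.377 -1.609
v -2.369 1.939 -1.285
v -2.133 1.546 -0.928
v -1.593 1.427 -0.746
v -1.067 1.653 -0.845
f 2 4 1
f 5 2 1
f 1 4 3
f 3 5 1
f 2 8 4
f 6 2 5
f 6 8 2
f 4 8 3
f 7 5 3
f 3 8 7
f 7 6 5
f 8 6 7
f 9 20 14
f 9 14 10
f 9 10 16
f 9 16 19
f 9 19 20
f 10 14 18
f 14 20 13
f 20 19 11
f 19 16 15
f 16 10 17
f 12 18 13
f 12 13 11
f 12 11 15
f 12 15 17
f 12 17 18
f 13 18 14
f 11 13 20
f 15 11 19
f 17 15 16
f 18 17 10
f 22 21 24
f 22 24 23
f 24 21 25
f 24 25 23
f 25 21 26
f 25 26 23
f 26 21 27
f 26 27 23
f 27 21 28
f 27 28 23
f 28 21 29
f 28 29 23
f 29 21 30
f 29 30 23
f 30 21 22
f 30 22 23



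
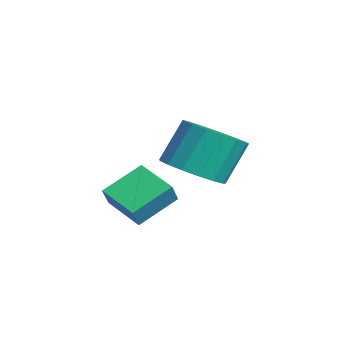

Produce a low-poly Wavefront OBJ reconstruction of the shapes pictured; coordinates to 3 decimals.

v 1.788 -3.822 -3.54
v 1.445 -2.613 -2.839
v 2.905 -3.25 -3.98
v 2.562 -2.04 -3.279
v 2.198 -4.1 -2.861
v 1.855 -2.89 -2.16
v 3.315 -3.527 -3.301
v 2.972 -2.318 -2.6
v 0.608 -1.054 -3.16
v 1.401 -1.588 -2.703
v 1.125 -0.801 -1.303
v 0.332 -0.266 -1.76
v 1.626 -1.175 -2.891
v 1.35 -0.387 -1.491
v 1.618 -0.733 -3.141
v 1.342 0.055 -1.741
v 1.379 -0.365 -3.395
v 1.102 0.423 -1.995
v 0.963 -0.155 -3.596
v 0.686 0.633 -2.196
v 0.465 -0.151 -3.696
v 0.189 0.637 -2.296
v 0.001 -0.353 -3.674
v -0.275 0.434 -2.274
v -0.325 -0.717 -3.534
v -0.601 0.071 -2.134
v -0.436 -1.157 -3.308
v -0.713 -0.369 -1.908
v -0.309 -1.574 -3.049
v -0.585 -0.786 -1.649
v 0.029 -1.871 -2.814
v -0.248 -1.084 -1.414
v 0.499 -1.982 -2.659
v 0.223 -1.194 -1.259
v 0.994 -1.88 -2.619
v 0.718 -1.092 -1.219
f 2 4 1
f 5 2 1
f 1 4 3
f 3 5 1
f 2 8 4
f 6 2 5
f 6 8 2
f 4 8 3
f 7 5 3
f 3 8 7
f 7 6 5
f 8 6 7
f 10 9 13
f 10 13 11
f 11 13 14
f 11 14 12
f 13 9 15
f 13 15 14
f 14 15 16
f 14 16 12
f 15 9 17
f 15 17 16
f 16 17 18
f 16 18 12
f 17 9 19
f 17 19 18
f 18 19 20
f 18 20 12
f 19 9 21
f 19 21 20
f 20 21 22
f 20 22 12
f 21 9 23
f 21 23 22
f 22 23 24
f 22 24 12
f 23 9 25
f 23 25 24
f 24 25 26
f 24 26 12
f 25 9 27
f 25 27 26
f 26 27 28
f 26 28 12
f 27 9 29
f 27 29 28
f 28 29 30
f 28 30 12
f 29 9 31
f 29 31 30
f 30 31 32
f 30 32 12
f 31 9 33
f 31 33 32
f 32 33 34
f 32 34 12
f 33 9 35
f 33 35 34
f 34 35 36
f 34 36 12
f 35 9 10
f 35 10 36
f 36 10 11
f 36 11 12



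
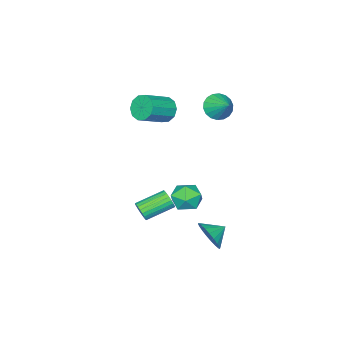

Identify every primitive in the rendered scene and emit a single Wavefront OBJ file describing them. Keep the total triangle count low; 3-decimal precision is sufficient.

v -1.412 0.351 3.075
v -0.687 0.441 2.585
v -0.988 1.449 3.905
v -0.944 0.676 2.405
v -1.293 0.847 2.358
v -1.666 0.919 2.453
v -1.989 0.879 2.671
v -2.197 0.734 2.969
v -2.25 0.514 3.289
v -2.137 0.261 3.566
v -1.881 0.026 3.745
v -1.531 -0.145 3.792
v -1.158 -0.217 3.697
v -0.835 -0.177 3.479
v -0.627 -0.032 3.181
v -0.574 0.189 2.862
v -1.049 -3.097 1.476
v -0.664 -2.513 0.96
v 0.934 -2.799 1.827
v 0.549 -3.383 2.344
v -0.852 -2.254 1.392
v 0.746 -2.54 2.259
v -1.115 -2.317 1.856
v 0.482 -2.603 2.723
v -1.353 -2.678 2.176
v 0.244 -2.964 3.043
v -1.475 -3.199 2.228
v 0.123 -3.485 3.095
v -1.434 -3.681 1.993
v 0.164 -3.967 2.86
v -1.246 -3.94 1.561
v 0.352 -4.226 2.428
v -0.982 -3.877 1.097
v 0.615 -4.163 1.964
v -0.744 -3.516 0.777
v 0.853 -3.802 1.644
v -0.623 -2.995 0.725
v 0.975 -3.281 1.592
v 2.255 2.85 -4.094
v 2.761 3.286 -3.349
v 1.345 3.21 -3.686
v 2.752 3.587 -3.635
v 2.657 3.761 -4.001
v 2.492 3.778 -4.383
v 2.287 3.634 -4.714
v 2.076 3.354 -4.939
v 1.896 2.988 -5.017
v 1.778 2.597 -4.936
v 1.743 2.251 -4.709
v 1.796 2.008 -4.375
v 1.928 1.91 -3.994
v 2.117 1.975 -3.629
v 2.33 2.192 -3.345
v 2.53 2.522 -3.19
v 2.682 2.909 -3.192
v 2.553 2.62 -1.02
v 3.028 2.938 -0.24
v 3.552 1.422 -1.14
v 4.027 1.74 -0.36
v 3.135 1.377 -0.269
v 2.518 2.118 -0.194
v 4.062 2.242 -1.186
v 3.445 2.983 -1.111
v 3.961 2.704 -0.343
v 3.388 2.17 0.225
v 3.192 2.19 -1.605
v 2.619 1.656 -1.037
v 4.624 0.166 -2.099
v 4.936 0.427 -1.645
v 3.489 1.155 -1.067
v 3.176 0.894 -1.521
v 4.952 0.602 -1.827
v 3.505 1.33 -1.249
v 4.911 0.702 -2.057
v 3.464 1.431 -1.478
v 4.82 0.71 -2.293
v 3.373 1.438 -1.715
v 4.695 0.623 -2.496
v 3.248 1.351 -1.918
v 4.558 0.458 -2.631
v 3.111 1.186 -2.053
v 4.432 0.241 -2.673
v 2.985 0.97 -2.095
v 4.339 0.012 -2.617
v 2.892 0.74 -2.038
v 4.296 -0.19 -2.47
v 2.849 0.538 -1.892
v 4.309 -0.331 -2.26
v 2.862 0.397 -1.682
v 4.377 -0.386 -2.022
v 2.929 0.342 -1.443
v 4.487 -0.346 -1.797
v 3.04 0.382 -1.219
v 4.621 -0.217 -1.624
v 3.174 0.511 -1.046
v 4.755 -0.022 -1.534
v 3.308 0.706 -0.956
v 4.867 0.206 -1.541
v 3.42 0.934 -0.963
f 2 1 4
f 2 4 3
f 4 1 5
f 4 5 3
f 5 1 6
f 5 6 3
f 6 1 7
f 6 7 3
f 7 1 8
f 7 8 3
f 8 1 9
f 8 9 3
f 9 1 10
f 9 10 3
f 10 1 11
f 10 11 3
f 11 1 12
f 11 12 3
f 12 1 13
f 12 13 3
f 13 1 14
f 13 14 3
f 14 1 15
f 14 15 3
f 15 1 16
f 15 16 3
f 16 1 2
f 16 2 3
f 18 17 21
f 18 21 19
f 19 21 22
f 19 22 20
f 21 17 23
f 21 23 22
f 22 23 24
f 22 24 20
f 23 17 25
f 23 25 24
f 24 25 26
f 24 26 20
f 25 17 27
f 25 27 26
f 26 27 28
f 26 28 20
f 27 17 29
f 27 29 28
f 28 29 30
f 28 30 20
f 29 17 31
f 29 31 30
f 30 31 32
f 30 32 20
f 31 17 33
f 31 33 32
f 32 33 34
f 32 34 20
f 33 17 35
f 33 35 34
f 34 35 36
f 34 36 20
f 35 17 37
f 35 37 36
f 36 37 38
f 36 38 20
f 37 17 18
f 37 18 38
f 38 18 19
f 38 19 20
f 40 39 42
f 40 42 41
f 42 39 43
f 42 43 41
f 43 39 44
f 43 44 41
f 44 39 45
f 44 45 41
f 45 39 46
f 45 46 41
f 46 39 47
f 46 47 41
f 47 39 48
f 47 48 41
f 48 39 49
f 48 49 41
f 49 39 50
f 49 50 41
f 50 39 51
f 50 51 41
f 51 39 52
f 51 52 41
f 52 39 53
f 52 53 41
f 53 39 54
f 53 54 41
f 54 39 55
f 54 55 41
f 55 39 40
f 55 40 41
f 56 67 61
f 56 61 57
f 56 57 63
f 56 63 66
f 56 66 67
f 57 61 65
f 61 67 60
f 67 66 58
f 66 63 62
f 63 57 64
f 59 65 60
f 59 60 58
f 59 58 62
f 59 62 64
f 59 64 65
f 60 65 61
f 58 60 67
f 62 58 66
f 64 62 63
f 65 64 57
f 69 68 72
f 69 72 70
f 70 72 73
f 70 73 71
f 72 68 74
f 72 74 73
f 73 74 75
f 73 75 71
f 74 68 76
f 74 76 75
f 75 76 77
f 75 77 71
f 76 68 78
f 76 78 77
f 77 78 79
f 77 79 71
f 78 68 80
f 78 80 79
f 79 80 81
f 79 81 71
f 80 68 82
f 80 82 81
f 81 82 83
f 81 83 71
f 82 68 84
f 82 84 83
f 83 84 85
f 83 85 71
f 84 68 86
f 84 86 85
f 85 86 87
f 85 87 71
f 86 68 88
f 86 88 87
f 87 88 89
f 87 89 71
f 88 68 90
f 88 90 89
f 89 90 91
f 89 91 71
f 90 68 92
f 90 92 91
f 91 92 93
f 91 93 71
f 92 68 94
f 92 94 93
f 93 94 95
f 93 95 71
f 94 68 96
f 94 96 95
f 95 96 97
f 95 97 71
f 96 68 98
f 96 98 97
f 97 98 99
f 97 99 71
f 98 68 69
f 98 69 99
f 99 69 70
f 99 70 71



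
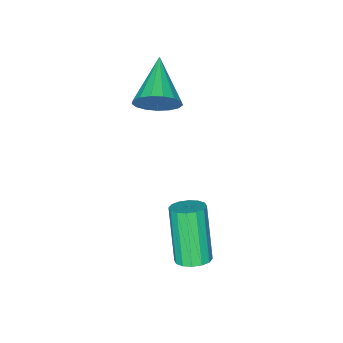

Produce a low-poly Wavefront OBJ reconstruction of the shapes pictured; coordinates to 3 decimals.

v 0.792 0.398 0.038
v 1.347 0.183 0.602
v -0.452 -0.758 0.822
v 1.163 0.49 0.764
v 0.894 0.776 0.758
v 0.602 0.975 0.588
v 0.353 1.042 0.292
v 0.205 0.962 -0.062
v 0.191 0.752 -0.394
v 0.315 0.461 -0.626
v 0.548 0.155 -0.706
v 0.837 -0.094 -0.616
v 1.116 -0.232 -0.376
v 1.32 -0.224 -0.041
v 1.404 -0.075 0.312
v 2.694 3.912 -4.221
v 3.255 3.998 -4.023
v 2.726 3.213 -2.182
v 2.166 3.128 -2.379
v 3.104 4.26 -3.954
v 2.575 3.476 -2.113
v 2.844 4.43 -3.957
v 2.315 3.645 -2.116
v 2.544 4.461 -4.03
v 2.015 3.676 -2.189
v 2.284 4.345 -4.154
v 1.755 3.56 -2.313
v 2.134 4.113 -4.296
v 1.605 3.328 -2.455
v 2.134 3.827 -4.418
v 1.605 3.042 -2.577
v 2.285 3.564 -4.487
v 1.756 2.78 -2.646
v 2.545 3.395 -4.484
v 2.016 2.61 -2.643
v 2.845 3.364 -4.411
v 2.316 2.579 -2.57
v 3.105 3.48 -4.287
v 2.576 2.695 -2.446
v 3.255 3.712 -4.145
v 2.726 2.927 -2.304
f 2 1 4
f 2 4 3
f 4 1 5
f 4 5 3
f 5 1 6
f 5 6 3
f 6 1 7
f 6 7 3
f 7 1 8
f 7 8 3
f 8 1 9
f 8 9 3
f 9 1 10
f 9 10 3
f 10 1 11
f 10 11 3
f 11 1 12
f 11 12 3
f 12 1 13
f 12 13 3
f 13 1 14
f 13 14 3
f 14 1 15
f 14 15 3
f 15 1 2
f 15 2 3
f 17 16 20
f 17 20 18
f 18 20 21
f 18 21 19
f 20 16 22
f 20 22 21
f 21 22 23
f 21 23 19
f 22 16 24
f 22 24 23
f 23 24 25
f 23 25 19
f 24 16 26
f 24 26 25
f 25 26 27
f 25 27 19
f 26 16 28
f 26 28 27
f 27 28 29
f 27 29 19
f 28 16 30
f 28 30 29
f 29 30 31
f 29 31 19
f 30 16 32
f 30 32 31
f 31 32 33
f 31 33 19
f 32 16 34
f 32 34 33
f 33 34 35
f 33 35 19
f 34 16 36
f 34 36 35
f 35 36 37
f 35 37 19
f 36 16 38
f 36 38 37
f 37 38 39
f 37 39 19
f 38 16 40
f 38 40 39
f 39 40 41
f 39 41 19
f 40 16 17
f 40 17 41
f 41 17 18
f 41 18 19



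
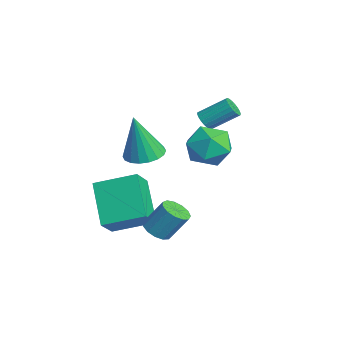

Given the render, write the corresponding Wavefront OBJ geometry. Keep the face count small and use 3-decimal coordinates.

v -1.456 -2.04 -2.848
v -0.644 -2.639 -1.951
v -0.893 -0.382 -2.253
v -0.081 -0.98 -1.355
v 0.161 -2.06 -4.325
v 0.973 -2.658 -3.427
v 0.724 -0.401 -3.729
v 1.536 -1 -2.832
v -0.189 -0.655 -0.3
v 0.58 -1.023 -0.415
v -0.091 -1.105 1.8
v 0.67 -0.659 -0.341
v 0.59 -0.294 -0.259
v 0.356 0 -0.185
v 0.014 0.164 -0.134
v -0.368 0.166 -0.116
v -0.715 0.005 -0.134
v -0.958 -0.286 -0.185
v -1.048 -0.651 -0.259
v -0.968 -1.016 -0.341
v -0.734 -1.31 -0.415
v -0.392 -1.474 -0.466
v -0.01 -1.476 -0.484
v 0.337 -1.315 -0.466
v -1.933 3.192 -0.409
v -1.099 3.082 -1.156
v -2.781 1.758 -1.144
v -1.947 1.648 -1.891
v -1.762 1.423 -0.805
v -1.238 2.309 -0.35
v -2.642 2.531 -1.95
v -2.118 3.417 -1.495
v -1.537 2.674 -2.108
v -0.993 1.989 -1.4
v -2.887 2.851 -0.9
v -2.343 2.166 -0.192
v 1.998 -0.689 -3.371
v 2.41 -1.149 -3.169
v 2.654 -0.432 -2.028
v 2.242 0.029 -2.229
v 2.609 -0.91 -3.362
v 2.853 -0.193 -2.221
v 2.614 -0.601 -3.558
v 2.858 0.117 -2.417
v 2.423 -0.319 -3.694
v 2.668 0.398 -2.553
v 2.098 -0.155 -3.728
v 2.342 0.563 -2.586
v 1.74 -0.16 -3.648
v 1.985 0.557 -2.507
v 1.465 -0.333 -3.48
v 1.709 0.384 -2.339
v 1.358 -0.619 -3.277
v 1.603 0.098 -2.136
v 1.455 -0.927 -3.104
v 1.699 -0.21 -1.963
v 1.724 -1.16 -3.016
v 1.968 -0.442 -1.875
v 2.08 -1.242 -3.04
v 2.324 -0.525 -1.899
v -2.897 2.482 -0.168
v -2.643 2.701 -0.565
v -2.349 3.838 0.251
v -2.603 3.618 0.648
v -2.845 2.775 -0.595
v -2.55 3.911 0.222
v -3.055 2.797 -0.55
v -2.76 3.934 0.266
v -3.238 2.766 -0.44
v -2.944 3.902 0.377
v -3.362 2.685 -0.283
v -3.068 3.821 0.534
v -3.406 2.569 -0.105
v -3.111 3.705 0.711
v -3.362 2.438 0.061
v -3.067 3.574 0.878
v -3.237 2.314 0.188
v -2.943 3.45 1.004
v -3.054 2.22 0.253
v -2.759 3.356 1.069
v -2.844 2.171 0.245
v -2.549 3.307 1.062
v -2.642 2.176 0.166
v -2.348 3.312 0.982
v -2.485 2.233 0.029
v -2.191 3.37 0.846
v -2.4 2.334 -0.142
v -2.105 3.47 0.674
v -2.4 2.46 -0.318
v -2.105 3.596 0.499
v -2.486 2.59 -0.467
v -2.191 3.726 0.349
f 2 4 1
f 5 2 1
f 1 4 3
f 3 5 1
f 2 8 4
f 6 2 5
f 6 8 2
f 4 8 3
f 7 5 3
f 3 8 7
f 7 6 5
f 8 6 7
f 10 9 12
f 10 12 11
f 12 9 13
f 12 13 11
f 13 9 14
f 13 14 11
f 14 9 15
f 14 15 11
f 15 9 16
f 15 16 11
f 16 9 17
f 16 17 11
f 17 9 18
f 17 18 11
f 18 9 19
f 18 19 11
f 19 9 20
f 19 20 11
f 20 9 21
f 20 21 11
f 21 9 22
f 21 22 11
f 22 9 23
f 22 23 11
f 23 9 24
f 23 24 11
f 24 9 10
f 24 10 11
f 25 36 30
f 25 30 26
f 25 26 32
f 25 32 35
f 25 35 36
f 26 30 34
f 30 36 29
f 36 35 27
f 35 32 31
f 32 26 33
f 28 34 29
f 28 29 27
f 28 27 31
f 28 31 33
f 28 33 34
f 29 34 30
f 27 29 36
f 31 27 35
f 33 31 32
f 34 33 26
f 38 37 41
f 38 41 39
f 39 41 42
f 39 42 40
f 41 37 43
f 41 43 42
f 42 43 44
f 42 44 40
f 43 37 45
f 43 45 44
f 44 45 46
f 44 46 40
f 45 37 47
f 45 47 46
f 46 47 48
f 46 48 40
f 47 37 49
f 47 49 48
f 48 49 50
f 48 50 40
f 49 37 51
f 49 51 50
f 50 51 52
f 50 52 40
f 51 37 53
f 51 53 52
f 52 53 54
f 52 54 40
f 53 37 55
f 53 55 54
f 54 55 56
f 54 56 40
f 55 37 57
f 55 57 56
f 56 57 58
f 56 58 40
f 57 37 59
f 57 59 58
f 58 59 60
f 58 60 40
f 59 37 38
f 59 38 60
f 60 38 39
f 60 39 40
f 62 61 65
f 62 65 63
f 63 65 66
f 63 66 64
f 65 61 67
f 65 67 66
f 66 67 68
f 66 68 64
f 67 61 69
f 67 69 68
f 68 69 70
f 68 70 64
f 69 61 71
f 69 71 70
f 70 71 72
f 70 72 64
f 71 61 73
f 71 73 72
f 72 73 74
f 72 74 64
f 73 61 75
f 73 75 74
f 74 75 76
f 74 76 64
f 75 61 77
f 75 77 76
f 76 77 78
f 76 78 64
f 77 61 79
f 77 79 78
f 78 79 80
f 78 80 64
f 79 61 81
f 79 81 80
f 80 81 82
f 80 82 64
f 81 61 83
f 81 83 82
f 82 83 84
f 82 84 64
f 83 61 85
f 83 85 84
f 84 85 86
f 84 86 64
f 85 61 87
f 85 87 86
f 86 87 88
f 86 88 64
f 87 61 89
f 87 89 88
f 88 89 90
f 88 90 64
f 89 61 91
f 89 91 90
f 90 91 92
f 90 92 64
f 91 61 62
f 91 62 92
f 92 62 63
f 92 63 64



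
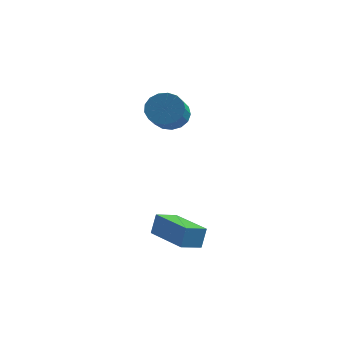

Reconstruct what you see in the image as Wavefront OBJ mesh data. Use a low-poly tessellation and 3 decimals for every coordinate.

v 2.817 -0.688 -3.726
v 2.936 -0.413 -2.814
v 1.141 0.583 -3.89
v 1.26 0.858 -2.978
v 3.4 0.042 -4.022
v 3.519 0.317 -3.11
v 1.724 1.313 -4.186
v 1.843 1.588 -3.274
v 0.57 4.569 0.897
v 0.938 5.025 1.484
v 1.118 3.787 2.331
v 0.75 3.331 1.743
v 0.553 5.036 1.583
v 0.733 3.798 2.429
v 0.172 4.94 1.524
v 0.353 3.702 2.37
v -0.118 4.758 1.321
v 0.063 3.521 2.168
v -0.25 4.534 1.021
v -0.07 3.297 1.868
v -0.195 4.317 0.693
v -0.014 3.08 1.539
v 0.036 4.158 0.411
v 0.217 2.921 1.258
v 0.389 4.093 0.241
v 0.57 2.856 1.087
v 0.783 4.137 0.221
v 0.964 2.9 1.067
v 1.129 4.28 0.355
v 1.309 3.043 1.202
v 1.346 4.489 0.614
v 1.527 3.251 1.461
v 1.385 4.716 0.938
v 1.566 3.479 1.784
v 1.238 4.909 1.252
v 1.419 3.672 2.098
f 2 4 1
f 5 2 1
f 1 4 3
f 3 5 1
f 2 8 4
f 6 2 5
f 6 8 2
f 4 8 3
f 7 5 3
f 3 8 7
f 7 6 5
f 8 6 7
f 10 9 13
f 10 13 11
f 11 13 14
f 11 14 12
f 13 9 15
f 13 15 14
f 14 15 16
f 14 16 12
f 15 9 17
f 15 17 16
f 16 17 18
f 16 18 12
f 17 9 19
f 17 19 18
f 18 19 20
f 18 20 12
f 19 9 21
f 19 21 20
f 20 21 22
f 20 22 12
f 21 9 23
f 21 23 22
f 22 23 24
f 22 24 12
f 23 9 25
f 23 25 24
f 24 25 26
f 24 26 12
f 25 9 27
f 25 27 26
f 26 27 28
f 26 28 12
f 27 9 29
f 27 29 28
f 28 29 30
f 28 30 12
f 29 9 31
f 29 31 30
f 30 31 32
f 30 32 12
f 31 9 33
f 31 33 32
f 32 33 34
f 32 34 12
f 33 9 35
f 33 35 34
f 34 35 36
f 34 36 12
f 35 9 10
f 35 10 36
f 36 10 11
f 36 11 12



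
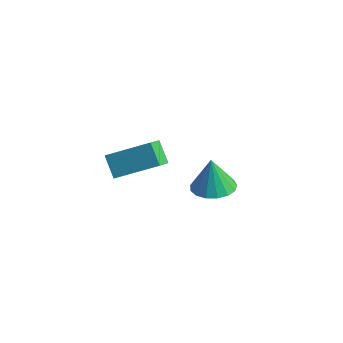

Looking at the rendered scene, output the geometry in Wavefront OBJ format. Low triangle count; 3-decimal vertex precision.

v -3.127 3.91 -4.457
v -2.292 3.237 -4.328
v -3.353 3.97 -2.683
v -2.076 3.707 -4.316
v -2.1 4.223 -4.337
v -2.36 4.667 -4.385
v -2.796 4.938 -4.45
v -3.307 4.973 -4.516
v -3.777 4.765 -4.569
v -4.098 4.361 -4.596
v -4.197 3.853 -4.592
v -4.051 3.359 -4.556
v -3.693 2.991 -4.498
v -3.205 2.833 -4.431
v -2.699 2.922 -4.369
v -4.343 -1.185 0.551
v -3.995 -2.087 1.173
v -2.849 0.058 1.517
v -2.501 -0.845 2.139
v -3.539 -1.475 -0.319
v -3.191 -2.378 0.303
v -2.045 -0.233 0.647
v -1.697 -1.135 1.269
f 2 1 4
f 2 4 3
f 4 1 5
f 4 5 3
f 5 1 6
f 5 6 3
f 6 1 7
f 6 7 3
f 7 1 8
f 7 8 3
f 8 1 9
f 8 9 3
f 9 1 10
f 9 10 3
f 10 1 11
f 10 11 3
f 11 1 12
f 11 12 3
f 12 1 13
f 12 13 3
f 13 1 14
f 13 14 3
f 14 1 15
f 14 15 3
f 15 1 2
f 15 2 3
f 17 19 16
f 20 17 16
f 16 19 18
f 18 20 16
f 17 23 19
f 21 17 20
f 21 23 17
f 19 23 18
f 22 20 18
f 18 23 22
f 22 21 20
f 23 21 22



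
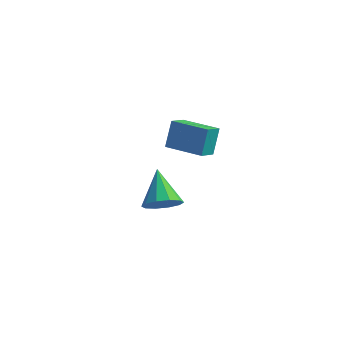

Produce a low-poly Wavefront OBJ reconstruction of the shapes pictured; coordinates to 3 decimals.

v 0.177 -4.392 -2.37
v 0.947 -4.229 -1.933
v -0.777 -3.368 -1.07
v 0.873 -3.824 -2.307
v 0.532 -3.636 -2.705
v 0.057 -3.737 -2.975
v -0.373 -4.088 -3.014
v -0.592 -4.555 -2.807
v -0.518 -4.96 -2.433
v -0.178 -5.148 -2.035
v 0.298 -5.047 -1.765
v 0.728 -4.696 -1.726
v -2.964 0.575 -2.511
v -3.012 1.17 -1.135
v -2.957 1.539 -2.927
v -3.005 2.134 -1.551
v -1.035 0.586 -2.449
v -1.083 1.181 -1.073
v -1.028 1.55 -2.865
v -1.076 2.145 -1.489
f 2 1 4
f 2 4 3
f 4 1 5
f 4 5 3
f 5 1 6
f 5 6 3
f 6 1 7
f 6 7 3
f 7 1 8
f 7 8 3
f 8 1 9
f 8 9 3
f 9 1 10
f 9 10 3
f 10 1 11
f 10 11 3
f 11 1 12
f 11 12 3
f 12 1 2
f 12 2 3
f 14 16 13
f 17 14 13
f 13 16 15
f 15 17 13
f 14 20 16
f 18 14 17
f 18 20 14
f 16 20 15
f 19 17 15
f 15 20 19
f 19 18 17
f 20 18 19



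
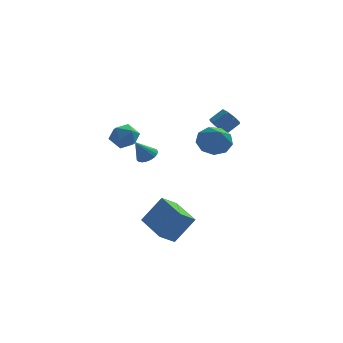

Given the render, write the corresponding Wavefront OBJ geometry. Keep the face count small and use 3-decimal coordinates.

v -4.343 -2.997 3.625
v -3.603 -3.186 4.048
v -4.037 -3.974 2.652
v -3.297 -4.163 3.075
v -4.068 -4.368 3.43
v -4.257 -3.765 4.031
v -3.383 -3.395 2.669
v -3.572 -2.792 3.27
v -3.01 -3.433 3.457
v -3.433 -4.034 3.927
v -4.207 -3.126 2.773
v -4.63 -3.727 3.243
v 1.143 0.793 1.118
v 1.745 0.295 0.447
v 1.317 -0.673 2.362
v 2.138 0.7 0.869
v 2.065 1.148 1.408
v 1.561 1.43 1.811
v 0.861 1.414 1.89
v 0.293 1.107 1.608
v 0.123 0.654 1.097
v 0.429 0.265 0.596
v 1.07 0.123 0.339
v 1.463 2.324 1.58
v 1.709 2.739 1.059
v 2.462 3.071 1.679
v 2.217 2.656 2.2
v 1.342 2.992 1.371
v 2.096 3.323 1.99
v 1.046 2.853 1.805
v 1.8 3.185 2.424
v 0.995 2.405 2.107
v 1.748 2.736 2.727
v 1.218 1.909 2.101
v 1.971 2.241 2.721
v 1.584 1.657 1.79
v 2.338 1.988 2.409
v 1.88 1.795 1.356
v 2.634 2.127 1.975
v 1.932 2.244 1.053
v 2.685 2.575 1.673
v -2.394 3.691 -1.127
v -1.998 3.144 -1.05
v -3.066 3.369 0.047
v -1.852 3.342 -0.912
v -1.799 3.601 -0.811
v -1.849 3.875 -0.765
v -1.994 4.118 -0.781
v -2.208 4.286 -0.857
v -2.454 4.352 -0.98
v -2.69 4.303 -1.128
v -2.874 4.149 -1.276
v -2.976 3.915 -1.398
v -2.977 3.643 -1.474
v -2.878 3.378 -1.489
v -2.694 3.168 -1.442
v -2.459 3.048 -1.34
v -2.213 3.04 -1.202
v -1.173 -2.454 -4.987
v -2 -2.994 -4.305
v -2.076 -0.596 -4.609
v -2.902 -1.136 -3.926
v -0.058 -2.224 -3.454
v -0.884 -2.764 -2.771
v -0.96 -0.366 -3.075
v -1.787 -0.906 -2.393
f 1 12 6
f 1 6 2
f 1 2 8
f 1 8 11
f 1 11 12
f 2 6 10
f 6 12 5
f 12 11 3
f 11 8 7
f 8 2 9
f 4 10 5
f 4 5 3
f 4 3 7
f 4 7 9
f 4 9 10
f 5 10 6
f 3 5 12
f 7 3 11
f 9 7 8
f 10 9 2
f 14 13 16
f 14 16 15
f 16 13 17
f 16 17 15
f 17 13 18
f 17 18 15
f 18 13 19
f 18 19 15
f 19 13 20
f 19 20 15
f 20 13 21
f 20 21 15
f 21 13 22
f 21 22 15
f 22 13 23
f 22 23 15
f 23 13 14
f 23 14 15
f 25 24 28
f 25 28 26
f 26 28 29
f 26 29 27
f 28 24 30
f 28 30 29
f 29 30 31
f 29 31 27
f 30 24 32
f 30 32 31
f 31 32 33
f 31 33 27
f 32 24 34
f 32 34 33
f 33 34 35
f 33 35 27
f 34 24 36
f 34 36 35
f 35 36 37
f 35 37 27
f 36 24 38
f 36 38 37
f 37 38 39
f 37 39 27
f 38 24 40
f 38 40 39
f 39 40 41
f 39 41 27
f 40 24 25
f 40 25 41
f 41 25 26
f 41 26 27
f 43 42 45
f 43 45 44
f 45 42 46
f 45 46 44
f 46 42 47
f 46 47 44
f 47 42 48
f 47 48 44
f 48 42 49
f 48 49 44
f 49 42 50
f 49 50 44
f 50 42 51
f 50 51 44
f 51 42 52
f 51 52 44
f 52 42 53
f 52 53 44
f 53 42 54
f 53 54 44
f 54 42 55
f 54 55 44
f 55 42 56
f 55 56 44
f 56 42 57
f 56 57 44
f 57 42 58
f 57 58 44
f 58 42 43
f 58 43 44
f 60 62 59
f 63 60 59
f 59 62 61
f 61 63 59
f 60 66 62
f 64 60 63
f 64 66 60
f 62 66 61
f 65 63 61
f 61 66 65
f 65 64 63
f 66 64 65



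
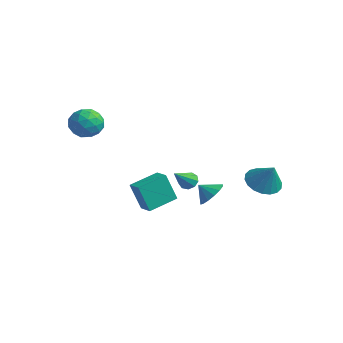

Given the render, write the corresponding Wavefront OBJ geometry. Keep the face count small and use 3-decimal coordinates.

v -1.304 3.387 -3.371
v -0.567 2.937 -2.999
v -1.916 2.933 -2.709
v -0.602 3.351 -2.746
v -0.825 3.775 -2.661
v -1.176 4.096 -2.766
v -1.561 4.226 -3.033
v -1.878 4.132 -3.391
v -2.04 3.838 -3.743
v -2.005 3.423 -3.996
v -1.783 2.999 -4.081
v -1.431 2.679 -3.976
v -1.046 2.549 -3.709
v -0.73 2.643 -3.351
v 2.561 3.663 -0.867
v 3.442 3.349 -1.407
v 3.399 3.657 0.507
v 3.472 3.828 -1.423
v 3.322 4.275 -1.329
v 3.021 4.601 -1.143
v 2.629 4.741 -0.903
v 2.223 4.667 -0.656
v 1.884 4.395 -0.451
v 1.679 3.978 -0.328
v 1.649 3.499 -0.312
v 1.799 3.052 -0.406
v 2.1 2.726 -0.591
v 2.493 2.586 -0.831
v 2.898 2.66 -1.078
v 3.237 2.932 -1.284
v -2.253 -0.87 -3.357
v -2.738 -1.263 -1.626
v -2.051 0.891 -2.901
v -2.536 0.498 -1.17
v -1.304 -1.038 -3.13
v -1.789 -1.431 -1.399
v -1.102 0.723 -2.674
v -1.587 0.33 -0.943
v 3.022 -1.996 1.255
v 3.329 -2.264 0.856
v 3.338 -3.224 2.325
v 3.558 -2.025 1.063
v 3.536 -1.773 1.359
v 3.274 -1.624 1.607
v 2.894 -1.65 1.689
v 2.574 -1.837 1.569
v 2.463 -2.099 1.301
v 2.615 -2.312 1.012
v 2.956 -2.377 0.836
v -4.753 -2.941 3.613
v -3.875 -2.422 3.821
v -3.865 -4.118 2.799
v -2.987 -3.599 3.007
v -3.511 -4.066 3.776
v -4.06 -3.339 4.279
v -3.68 -3.201 2.341
v -4.229 -2.474 2.844
v -3.212 -2.583 3.035
v -3.107 -3.118 3.922
v -4.633 -3.422 2.698
v -4.528 -3.957 3.585
v -4.392 -2.578 3.789
v -3.348 -3.962 2.831
v -3.656 -4.236 3.283
v -3.14 -3.932 3.406
v -4.501 -3.117 4.058
v -3.984 -2.812 4.18
v -3.771 -3.778 4.154
v -3.756 -3.728 2.44
v -3.239 -3.423 2.562
v -4.6 -2.608 3.214
v -4.084 -2.304 3.337
v -3.969 -2.762 2.466
v -3.486 -2.368 3.449
v -2.964 -3.06 2.971
v -3.371 -2.826 2.579
v -3.694 -2.398 2.875
v -3.424 -2.683 3.971
v -2.903 -3.374 3.492
v -3.211 -3.649 3.944
v -3.533 -3.221 4.24
v -3.035 -2.777 3.509
v -4.837 -3.166 3.128
v -4.316 -3.857 2.649
v -4.207 -3.319 2.38
v -4.529 -2.891 2.676
v -4.776 -3.48 3.649
v -4.254 -4.172 3.171
v -4.046 -4.142 3.745
v -4.369 -3.714 4.041
v -4.705 -3.763 3.111
f 2 1 4
f 2 4 3
f 4 1 5
f 4 5 3
f 5 1 6
f 5 6 3
f 6 1 7
f 6 7 3
f 7 1 8
f 7 8 3
f 8 1 9
f 8 9 3
f 9 1 10
f 9 10 3
f 10 1 11
f 10 11 3
f 11 1 12
f 11 12 3
f 12 1 13
f 12 13 3
f 13 1 14
f 13 14 3
f 14 1 2
f 14 2 3
f 16 15 18
f 16 18 17
f 18 15 19
f 18 19 17
f 19 15 20
f 19 20 17
f 20 15 21
f 20 21 17
f 21 15 22
f 21 22 17
f 22 15 23
f 22 23 17
f 23 15 24
f 23 24 17
f 24 15 25
f 24 25 17
f 25 15 26
f 25 26 17
f 26 15 27
f 26 27 17
f 27 15 28
f 27 28 17
f 28 15 29
f 28 29 17
f 29 15 30
f 29 30 17
f 30 15 16
f 30 16 17
f 32 34 31
f 35 32 31
f 31 34 33
f 33 35 31
f 32 38 34
f 36 32 35
f 36 38 32
f 34 38 33
f 37 35 33
f 33 38 37
f 37 36 35
f 38 36 37
f 40 39 42
f 40 42 41
f 42 39 43
f 42 43 41
f 43 39 44
f 43 44 41
f 44 39 45
f 44 45 41
f 45 39 46
f 45 46 41
f 46 39 47
f 46 47 41
f 47 39 48
f 47 48 41
f 48 39 49
f 48 49 41
f 49 39 40
f 49 40 41
f 50 87 66
f 87 61 90
f 66 90 55
f 87 90 66
f 50 66 62
f 66 55 67
f 62 67 51
f 66 67 62
f 50 62 71
f 62 51 72
f 71 72 57
f 62 72 71
f 50 71 83
f 71 57 86
f 83 86 60
f 71 86 83
f 50 83 87
f 83 60 91
f 87 91 61
f 83 91 87
f 51 67 78
f 67 55 81
f 78 81 59
f 67 81 78
f 55 90 68
f 90 61 89
f 68 89 54
f 90 89 68
f 61 91 88
f 91 60 84
f 88 84 52
f 91 84 88
f 60 86 85
f 86 57 73
f 85 73 56
f 86 73 85
f 57 72 77
f 72 51 74
f 77 74 58
f 72 74 77
f 53 79 65
f 79 59 80
f 65 80 54
f 79 80 65
f 53 65 63
f 65 54 64
f 63 64 52
f 65 64 63
f 53 63 70
f 63 52 69
f 70 69 56
f 63 69 70
f 53 70 75
f 70 56 76
f 75 76 58
f 70 76 75
f 53 75 79
f 75 58 82
f 79 82 59
f 75 82 79
f 54 80 68
f 80 59 81
f 68 81 55
f 80 81 68
f 52 64 88
f 64 54 89
f 88 89 61
f 64 89 88
f 56 69 85
f 69 52 84
f 85 84 60
f 69 84 85
f 58 76 77
f 76 56 73
f 77 73 57
f 76 73 77
f 59 82 78
f 82 58 74
f 78 74 51
f 82 74 78



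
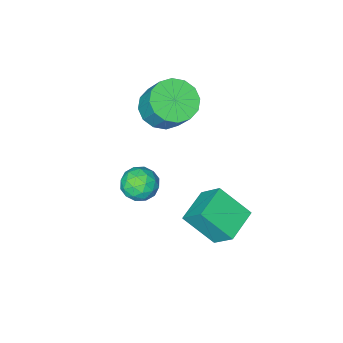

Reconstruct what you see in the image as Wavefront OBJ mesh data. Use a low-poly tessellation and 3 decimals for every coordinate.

v -2.835 -3.961 -0.741
v -1.946 -3.869 -0.847
v -1.896 -3.068 0.275
v -2.785 -3.159 0.381
v -2.134 -3.518 -1.089
v -2.083 -2.716 0.033
v -2.509 -3.285 -1.238
v -2.458 -2.484 -0.116
v -2.972 -3.234 -1.254
v -2.921 -2.432 -0.131
v -3.398 -3.377 -1.132
v -3.347 -2.576 -0.01
v -3.674 -3.677 -0.906
v -3.623 -2.875 0.217
v -3.724 -4.052 -0.635
v -3.674 -3.251 0.487
v -3.537 -4.404 -0.393
v -3.486 -3.602 0.729
v -3.162 -4.636 -0.244
v -3.111 -3.835 0.878
v -2.699 -4.688 -0.229
v -2.648 -3.886 0.894
v -2.273 -4.544 -0.35
v -2.222 -3.743 0.772
v -1.997 -4.245 -0.577
v -1.946 -3.443 0.546
v -3.441 -0.586 -4.514
v -3.632 0.211 -3.623
v -2.273 -0.025 -4.764
v -2.463 0.771 -3.873
v -2.777 -1.531 -3.527
v -2.967 -0.735 -2.636
v -1.608 -0.971 -3.777
v -1.799 -0.174 -2.886
v -1.411 -2.085 -2.867
v -0.706 -2.036 -2.705
v -1.274 -3.224 -3.115
v -0.569 -3.175 -2.953
v -1.066 -3.118 -2.428
v -1.151 -2.414 -2.275
v -0.829 -2.846 -3.545
v -0.914 -2.142 -3.392
v -0.346 -2.506 -3.124
v -0.493 -2.674 -2.434
v -1.487 -2.586 -3.386
v -1.634 -2.754 -2.696
v -1.07 -1.96 -2.764
v -0.91 -3.3 -3.056
v -1.202 -3.266 -2.748
v -0.787 -3.237 -2.652
v -1.332 -2.183 -2.511
v -0.917 -2.154 -2.416
v -1.129 -2.79 -2.253
v -1.063 -3.106 -3.404
v -0.648 -3.077 -3.309
v -1.193 -2.023 -3.168
v -0.778 -1.994 -3.072
v -0.851 -2.47 -3.567
v -0.444 -2.208 -2.915
v -0.364 -2.877 -3.061
v -0.517 -2.684 -3.409
v -0.567 -2.27 -3.319
v -0.53 -2.307 -2.51
v -0.45 -2.976 -2.656
v -0.742 -2.943 -2.347
v -0.792 -2.529 -2.257
v -0.319 -2.583 -2.756
v -1.53 -2.284 -3.164
v -1.45 -2.953 -3.31
v -1.188 -2.731 -3.563
v -1.238 -2.317 -3.473
v -1.616 -2.383 -2.759
v -1.536 -3.052 -2.905
v -1.413 -2.99 -2.501
v -1.463 -2.576 -2.411
v -1.661 -2.677 -3.064
f 2 1 5
f 2 5 3
f 3 5 6
f 3 6 4
f 5 1 7
f 5 7 6
f 6 7 8
f 6 8 4
f 7 1 9
f 7 9 8
f 8 9 10
f 8 10 4
f 9 1 11
f 9 11 10
f 10 11 12
f 10 12 4
f 11 1 13
f 11 13 12
f 12 13 14
f 12 14 4
f 13 1 15
f 13 15 14
f 14 15 16
f 14 16 4
f 15 1 17
f 15 17 16
f 16 17 18
f 16 18 4
f 17 1 19
f 17 19 18
f 18 19 20
f 18 20 4
f 19 1 21
f 19 21 20
f 20 21 22
f 20 22 4
f 21 1 23
f 21 23 22
f 22 23 24
f 22 24 4
f 23 1 25
f 23 25 24
f 24 25 26
f 24 26 4
f 25 1 2
f 25 2 26
f 26 2 3
f 26 3 4
f 28 30 27
f 31 28 27
f 27 30 29
f 29 31 27
f 28 34 30
f 32 28 31
f 32 34 28
f 30 34 29
f 33 31 29
f 29 34 33
f 33 32 31
f 34 32 33
f 35 72 51
f 72 46 75
f 51 75 40
f 72 75 51
f 35 51 47
f 51 40 52
f 47 52 36
f 51 52 47
f 35 47 56
f 47 36 57
f 56 57 42
f 47 57 56
f 35 56 68
f 56 42 71
f 68 71 45
f 56 71 68
f 35 68 72
f 68 45 76
f 72 76 46
f 68 76 72
f 36 52 63
f 52 40 66
f 63 66 44
f 52 66 63
f 40 75 53
f 75 46 74
f 53 74 39
f 75 74 53
f 46 76 73
f 76 45 69
f 73 69 37
f 76 69 73
f 45 71 70
f 71 42 58
f 70 58 41
f 71 58 70
f 42 57 62
f 57 36 59
f 62 59 43
f 57 59 62
f 38 64 50
f 64 44 65
f 50 65 39
f 64 65 50
f 38 50 48
f 50 39 49
f 48 49 37
f 50 49 48
f 38 48 55
f 48 37 54
f 55 54 41
f 48 54 55
f 38 55 60
f 55 41 61
f 60 61 43
f 55 61 60
f 38 60 64
f 60 43 67
f 64 67 44
f 60 67 64
f 39 65 53
f 65 44 66
f 53 66 40
f 65 66 53
f 37 49 73
f 49 39 74
f 73 74 46
f 49 74 73
f 41 54 70
f 54 37 69
f 70 69 45
f 54 69 70
f 43 61 62
f 61 41 58
f 62 58 42
f 61 58 62
f 44 67 63
f 67 43 59
f 63 59 36
f 67 59 63



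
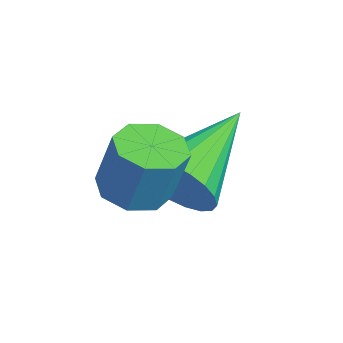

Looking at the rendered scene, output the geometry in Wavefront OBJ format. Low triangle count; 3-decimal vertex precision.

v 2.869 1.006 1.891
v 3.412 1.149 2.487
v 1.631 2.374 2.689
v 3.507 1.374 2.249
v 3.492 1.536 1.949
v 3.369 1.605 1.639
v 3.159 1.571 1.372
v 2.899 1.439 1.195
v 2.634 1.233 1.138
v 2.409 0.987 1.212
v 2.264 0.744 1.402
v 2.223 0.547 1.677
v 2.294 0.429 1.989
v 2.465 0.411 2.284
v 2.705 0.495 2.511
v 2.973 0.668 2.631
v 3.223 0.9 2.622
v 3.328 0.258 2.235
v 3.922 0.045 2.131
v 4.207 0.288 3.261
v 3.612 0.502 3.365
v 3.876 0.524 2.04
v 4.161 0.767 3.169
v 3.509 0.847 2.063
v 3.794 1.091 3.192
v 3.036 0.826 2.187
v 3.321 1.069 3.316
v 2.733 0.472 2.339
v 3.018 0.715 3.469
v 2.779 -0.007 2.431
v 3.064 0.236 3.56
v 3.146 -0.331 2.408
v 3.431 -0.087 3.537
v 3.619 -0.309 2.284
v 3.904 -0.066 3.413
f 2 1 4
f 2 4 3
f 4 1 5
f 4 5 3
f 5 1 6
f 5 6 3
f 6 1 7
f 6 7 3
f 7 1 8
f 7 8 3
f 8 1 9
f 8 9 3
f 9 1 10
f 9 10 3
f 10 1 11
f 10 11 3
f 11 1 12
f 11 12 3
f 12 1 13
f 12 13 3
f 13 1 14
f 13 14 3
f 14 1 15
f 14 15 3
f 15 1 16
f 15 16 3
f 16 1 17
f 16 17 3
f 17 1 2
f 17 2 3
f 19 18 22
f 19 22 20
f 20 22 23
f 20 23 21
f 22 18 24
f 22 24 23
f 23 24 25
f 23 25 21
f 24 18 26
f 24 26 25
f 25 26 27
f 25 27 21
f 26 18 28
f 26 28 27
f 27 28 29
f 27 29 21
f 28 18 30
f 28 30 29
f 29 30 31
f 29 31 21
f 30 18 32
f 30 32 31
f 31 32 33
f 31 33 21
f 32 18 34
f 32 34 33
f 33 34 35
f 33 35 21
f 34 18 19
f 34 19 35
f 35 19 20
f 35 20 21

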